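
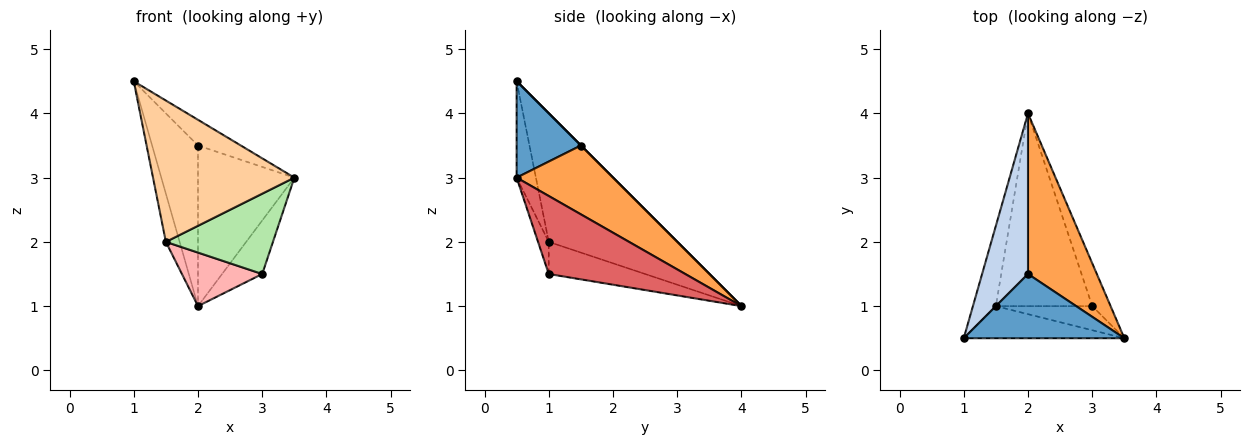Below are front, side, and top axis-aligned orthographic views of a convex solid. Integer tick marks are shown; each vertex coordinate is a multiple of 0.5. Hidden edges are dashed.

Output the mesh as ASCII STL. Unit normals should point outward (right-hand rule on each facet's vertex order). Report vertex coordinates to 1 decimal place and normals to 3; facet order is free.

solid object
 facet normal 0.487 0.324 0.811
  outer loop
   vertex 2.0 1.5 3.5
   vertex 1.0 0.5 4.5
   vertex 3.5 0.5 3.0
  endloop
 endfacet
 facet normal 0.000 0.707 0.707
  outer loop
   vertex 2.0 1.5 3.5
   vertex 2.0 4.0 1.0
   vertex 1.0 0.5 4.5
  endloop
 endfacet
 facet normal 0.577 0.577 0.577
  outer loop
   vertex 2.0 1.5 3.5
   vertex 3.5 0.5 3.0
   vertex 2.0 4.0 1.0
  endloop
 endfacet
 facet normal -0.132 -0.967 -0.220
  outer loop
   vertex 1.5 1.0 2.0
   vertex 3.5 0.5 3.0
   vertex 1.0 0.5 4.5
  endloop
 endfacet
 facet normal -0.979 0.105 -0.175
  outer loop
   vertex 1.5 1.0 2.0
   vertex 1.0 0.5 4.5
   vertex 2.0 4.0 1.0
  endloop
 endfacet
 facet normal -0.095 -0.953 -0.286
  outer loop
   vertex 3.0 1.0 1.5
   vertex 3.5 0.5 3.0
   vertex 1.5 1.0 2.0
  endloop
 endfacet
 facet normal 0.936 0.275 -0.220
  outer loop
   vertex 3.0 1.0 1.5
   vertex 2.0 4.0 1.0
   vertex 3.5 0.5 3.0
  endloop
 endfacet
 facet normal -0.306 -0.255 -0.917
  outer loop
   vertex 3.0 1.0 1.5
   vertex 1.5 1.0 2.0
   vertex 2.0 4.0 1.0
  endloop
 endfacet
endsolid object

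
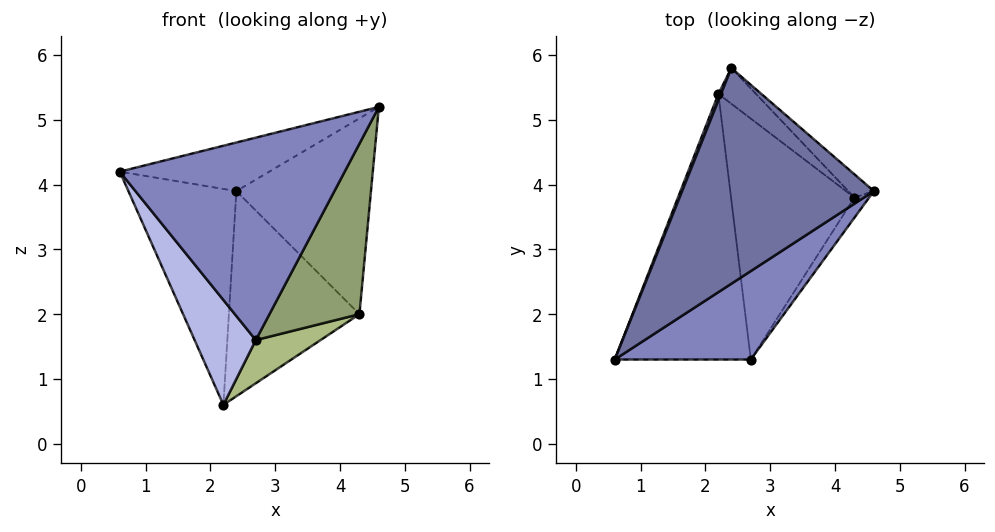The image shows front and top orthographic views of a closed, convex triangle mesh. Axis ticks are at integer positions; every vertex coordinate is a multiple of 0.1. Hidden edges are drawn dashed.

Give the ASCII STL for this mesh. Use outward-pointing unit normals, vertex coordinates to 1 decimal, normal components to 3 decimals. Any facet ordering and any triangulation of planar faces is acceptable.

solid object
 facet normal -0.361 0.205 0.910
  outer loop
   vertex 2.4 5.8 3.9
   vertex 0.6 1.3 4.2
   vertex 4.6 3.9 5.2
  endloop
 endfacet
 facet normal 0.444 -0.821 0.359
  outer loop
   vertex 2.7 1.3 1.6
   vertex 4.6 3.9 5.2
   vertex 0.6 1.3 4.2
  endloop
 endfacet
 facet normal -0.928 0.372 0.011
  outer loop
   vertex 2.2 5.4 0.6
   vertex 0.6 1.3 4.2
   vertex 2.4 5.8 3.9
  endloop
 endfacet
 facet normal -0.755 -0.241 -0.610
  outer loop
   vertex 2.2 5.4 0.6
   vertex 2.7 1.3 1.6
   vertex 0.6 1.3 4.2
  endloop
 endfacet
 facet normal 0.845 -0.531 -0.063
  outer loop
   vertex 4.3 3.8 2.0
   vertex 4.6 3.9 5.2
   vertex 2.7 1.3 1.6
  endloop
 endfacet
 facet normal 0.463 -0.156 -0.873
  outer loop
   vertex 4.3 3.8 2.0
   vertex 2.7 1.3 1.6
   vertex 2.2 5.4 0.6
  endloop
 endfacet
 facet normal 0.680 0.728 -0.087
  outer loop
   vertex 4.3 3.8 2.0
   vertex 2.4 5.8 3.9
   vertex 4.6 3.9 5.2
  endloop
 endfacet
 facet normal 0.654 0.745 -0.130
  outer loop
   vertex 4.3 3.8 2.0
   vertex 2.2 5.4 0.6
   vertex 2.4 5.8 3.9
  endloop
 endfacet
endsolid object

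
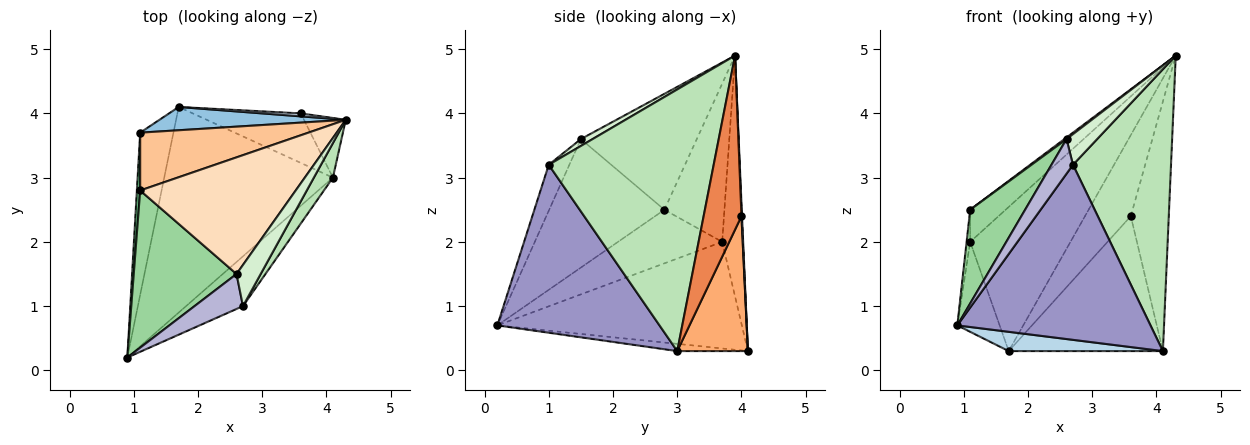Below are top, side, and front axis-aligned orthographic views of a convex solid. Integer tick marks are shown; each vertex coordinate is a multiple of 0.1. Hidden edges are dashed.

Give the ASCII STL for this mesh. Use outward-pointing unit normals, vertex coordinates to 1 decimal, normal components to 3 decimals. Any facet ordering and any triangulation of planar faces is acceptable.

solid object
 facet normal -0.942 0.163 -0.294
  outer loop
   vertex 1.1 3.7 2.0
   vertex 1.7 4.1 0.3
   vertex 0.9 0.2 0.7
  endloop
 endfacet
 facet normal -0.202 0.967 0.156
  outer loop
   vertex 1.1 3.7 2.0
   vertex 4.3 3.9 4.9
   vertex 1.7 4.1 0.3
  endloop
 endfacet
 facet normal -0.043 -0.093 -0.995
  outer loop
   vertex 4.1 3.0 0.3
   vertex 0.9 0.2 0.7
   vertex 1.7 4.1 0.3
  endloop
 endfacet
 facet normal 0.012 0.999 0.037
  outer loop
   vertex 3.6 4.0 2.4
   vertex 1.7 4.1 0.3
   vertex 4.3 3.9 4.9
  endloop
 endfacet
 facet normal 0.696 0.698 -0.167
  outer loop
   vertex 3.6 4.0 2.4
   vertex 4.3 3.9 4.9
   vertex 4.1 3.0 0.3
  endloop
 endfacet
 facet normal 0.395 0.862 -0.317
  outer loop
   vertex 3.6 4.0 2.4
   vertex 4.1 3.0 0.3
   vertex 1.7 4.1 0.3
  endloop
 endfacet
 facet normal -0.635 0.375 0.675
  outer loop
   vertex 1.1 2.8 2.5
   vertex 4.3 3.9 4.9
   vertex 1.1 3.7 2.0
  endloop
 endfacet
 facet normal -0.598 -0.011 0.802
  outer loop
   vertex 1.1 2.8 2.5
   vertex 2.6 1.5 3.6
   vertex 4.3 3.9 4.9
  endloop
 endfacet
 facet normal -0.998 0.034 0.061
  outer loop
   vertex 1.1 2.8 2.5
   vertex 1.1 3.7 2.0
   vertex 0.9 0.2 0.7
  endloop
 endfacet
 facet normal -0.732 -0.349 0.585
  outer loop
   vertex 1.1 2.8 2.5
   vertex 0.9 0.2 0.7
   vertex 2.6 1.5 3.6
  endloop
 endfacet
 facet normal 0.858 -0.510 0.062
  outer loop
   vertex 2.7 1.0 3.2
   vertex 4.1 3.0 0.3
   vertex 4.3 3.9 4.9
  endloop
 endfacet
 facet normal 0.223 -0.582 0.783
  outer loop
   vertex 2.7 1.0 3.2
   vertex 4.3 3.9 4.9
   vertex 2.6 1.5 3.6
  endloop
 endfacet
 facet normal 0.628 -0.748 -0.213
  outer loop
   vertex 2.7 1.0 3.2
   vertex 0.9 0.2 0.7
   vertex 4.1 3.0 0.3
  endloop
 endfacet
 facet normal -0.559 -0.583 0.589
  outer loop
   vertex 2.7 1.0 3.2
   vertex 2.6 1.5 3.6
   vertex 0.9 0.2 0.7
  endloop
 endfacet
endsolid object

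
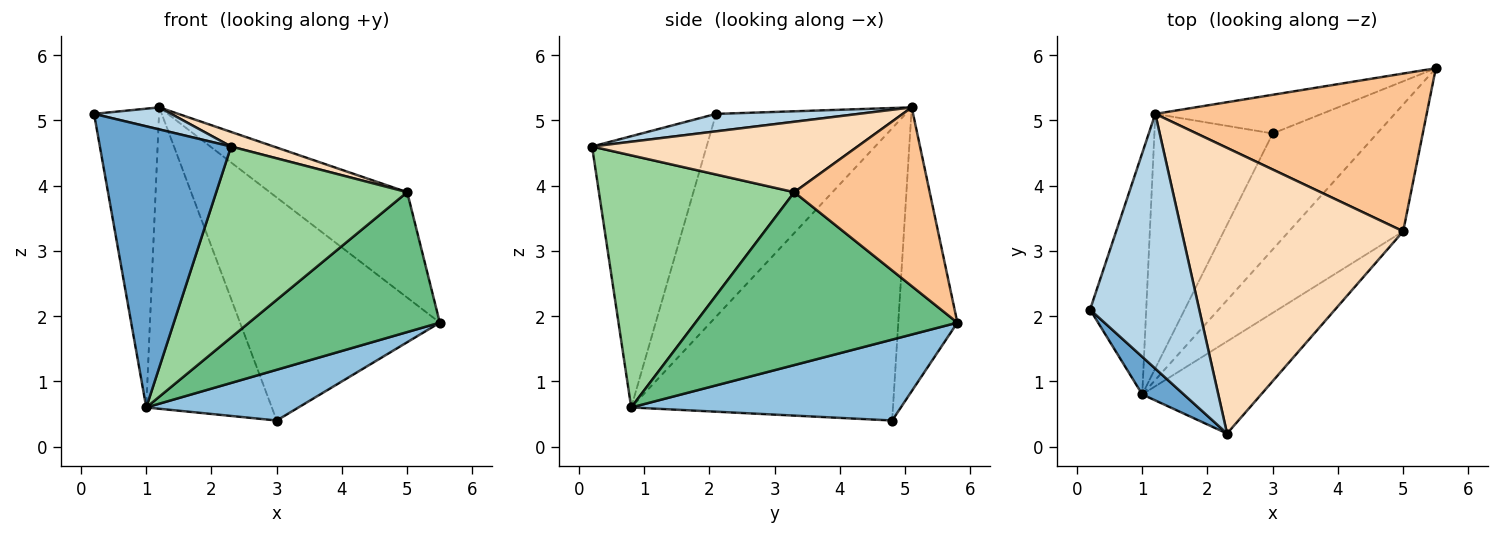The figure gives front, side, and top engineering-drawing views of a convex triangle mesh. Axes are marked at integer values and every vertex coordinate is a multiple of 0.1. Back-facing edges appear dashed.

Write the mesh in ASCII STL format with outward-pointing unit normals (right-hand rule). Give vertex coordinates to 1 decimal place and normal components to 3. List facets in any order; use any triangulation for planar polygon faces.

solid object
 facet normal -0.654 -0.750 0.100
  outer loop
   vertex 1.0 0.8 0.6
   vertex 2.3 0.2 4.6
   vertex 0.2 2.1 5.1
  endloop
 endfacet
 facet normal 0.579 -0.327 -0.747
  outer loop
   vertex 1.0 0.8 0.6
   vertex 3.0 4.8 0.4
   vertex 5.5 5.8 1.9
  endloop
 endfacet
 facet normal 0.157 -0.085 0.984
  outer loop
   vertex 1.2 5.1 5.2
   vertex 0.2 2.1 5.1
   vertex 2.3 0.2 4.6
  endloop
 endfacet
 facet normal -0.280 0.946 -0.164
  outer loop
   vertex 1.2 5.1 5.2
   vertex 5.5 5.8 1.9
   vertex 3.0 4.8 0.4
  endloop
 endfacet
 facet normal -0.915 0.314 -0.253
  outer loop
   vertex 1.2 5.1 5.2
   vertex 1.0 0.8 0.6
   vertex 0.2 2.1 5.1
  endloop
 endfacet
 facet normal -0.847 0.406 -0.343
  outer loop
   vertex 1.2 5.1 5.2
   vertex 3.0 4.8 0.4
   vertex 1.0 0.8 0.6
  endloop
 endfacet
 facet normal 0.480 0.487 0.729
  outer loop
   vertex 5.0 3.3 3.9
   vertex 5.5 5.8 1.9
   vertex 1.2 5.1 5.2
  endloop
 endfacet
 facet normal 0.303 -0.049 0.952
  outer loop
   vertex 5.0 3.3 3.9
   vertex 1.2 5.1 5.2
   vertex 2.3 0.2 4.6
  endloop
 endfacet
 facet normal 0.713 -0.519 -0.471
  outer loop
   vertex 5.0 3.3 3.9
   vertex 1.0 0.8 0.6
   vertex 5.5 5.8 1.9
  endloop
 endfacet
 facet normal 0.678 -0.662 -0.320
  outer loop
   vertex 5.0 3.3 3.9
   vertex 2.3 0.2 4.6
   vertex 1.0 0.8 0.6
  endloop
 endfacet
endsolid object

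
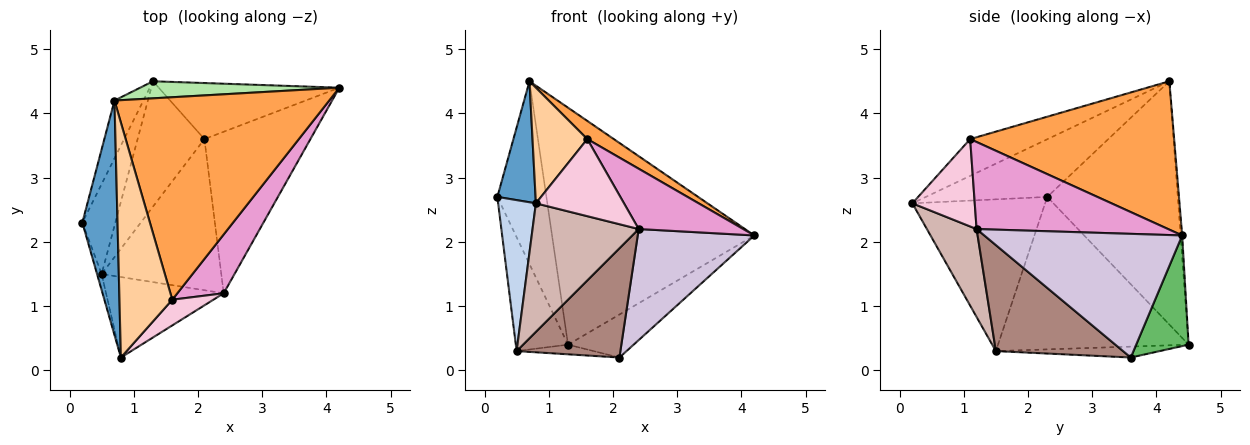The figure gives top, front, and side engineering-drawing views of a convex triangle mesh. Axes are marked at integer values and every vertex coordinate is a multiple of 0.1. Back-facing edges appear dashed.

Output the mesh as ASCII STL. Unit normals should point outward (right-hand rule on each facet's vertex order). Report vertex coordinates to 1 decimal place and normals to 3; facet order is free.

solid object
 facet normal -0.824 -0.260 0.503
  outer loop
   vertex 0.7 4.2 4.5
   vertex 0.2 2.3 2.7
   vertex 0.8 0.2 2.6
  endloop
 endfacet
 facet normal -0.961 -0.273 -0.029
  outer loop
   vertex 0.5 1.5 0.3
   vertex 0.8 0.2 2.6
   vertex 0.2 2.3 2.7
  endloop
 endfacet
 facet normal 0.567 -0.074 0.821
  outer loop
   vertex 1.6 1.1 3.6
   vertex 4.2 4.4 2.1
   vertex 0.7 4.2 4.5
  endloop
 endfacet
 facet normal -0.530 -0.375 0.761
  outer loop
   vertex 1.6 1.1 3.6
   vertex 0.7 4.2 4.5
   vertex 0.8 0.2 2.6
  endloop
 endfacet
 facet normal 0.437 0.547 -0.714
  outer loop
   vertex 1.3 4.5 0.4
   vertex 4.2 4.4 2.1
   vertex 2.1 3.6 0.2
  endloop
 endfacet
 facet normal -0.008 0.997 0.072
  outer loop
   vertex 1.3 4.5 0.4
   vertex 0.7 4.2 4.5
   vertex 4.2 4.4 2.1
  endloop
 endfacet
 facet normal -0.161 0.076 -0.984
  outer loop
   vertex 1.3 4.5 0.4
   vertex 2.1 3.6 0.2
   vertex 0.5 1.5 0.3
  endloop
 endfacet
 facet normal -0.930 0.350 -0.111
  outer loop
   vertex 1.3 4.5 0.4
   vertex 0.2 2.3 2.7
   vertex 0.7 4.2 4.5
  endloop
 endfacet
 facet normal -0.944 0.259 -0.204
  outer loop
   vertex 1.3 4.5 0.4
   vertex 0.5 1.5 0.3
   vertex 0.2 2.3 2.7
  endloop
 endfacet
 facet normal 0.693 -0.408 -0.594
  outer loop
   vertex 2.4 1.2 2.2
   vertex 2.1 3.6 0.2
   vertex 4.2 4.4 2.1
  endloop
 endfacet
 facet normal 0.583 -0.476 -0.658
  outer loop
   vertex 2.4 1.2 2.2
   vertex 0.5 1.5 0.3
   vertex 2.1 3.6 0.2
  endloop
 endfacet
 facet normal 0.369 -0.788 -0.493
  outer loop
   vertex 2.4 1.2 2.2
   vertex 0.8 0.2 2.6
   vertex 0.5 1.5 0.3
  endloop
 endfacet
 facet normal 0.795 -0.434 0.423
  outer loop
   vertex 2.4 1.2 2.2
   vertex 4.2 4.4 2.1
   vertex 1.6 1.1 3.6
  endloop
 endfacet
 facet normal 0.558 -0.787 0.262
  outer loop
   vertex 2.4 1.2 2.2
   vertex 1.6 1.1 3.6
   vertex 0.8 0.2 2.6
  endloop
 endfacet
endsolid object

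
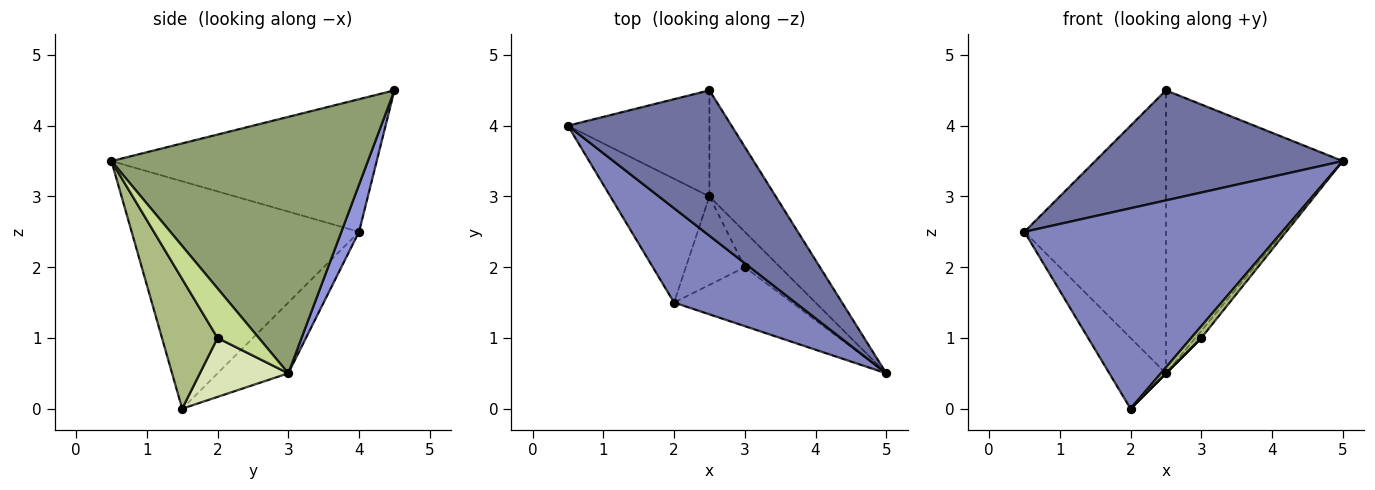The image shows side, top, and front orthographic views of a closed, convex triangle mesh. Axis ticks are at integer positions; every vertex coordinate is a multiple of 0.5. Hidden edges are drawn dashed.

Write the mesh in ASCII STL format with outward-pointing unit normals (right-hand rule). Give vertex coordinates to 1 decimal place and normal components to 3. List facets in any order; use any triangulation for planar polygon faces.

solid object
 facet normal -0.543 -0.507 0.670
  outer loop
   vertex 2.5 4.5 4.5
   vertex 0.5 4.0 2.5
   vertex 5.0 0.5 3.5
  endloop
 endfacet
 facet normal -0.624 -0.707 0.333
  outer loop
   vertex 2.0 1.5 0.0
   vertex 5.0 0.5 3.5
   vertex 0.5 4.0 2.5
  endloop
 endfacet
 facet normal 0.116 0.930 -0.349
  outer loop
   vertex 2.5 3.0 0.5
   vertex 0.5 4.0 2.5
   vertex 2.5 4.5 4.5
  endloop
 endfacet
 facet normal -0.527 0.422 -0.738
  outer loop
   vertex 2.5 3.0 0.5
   vertex 2.0 1.5 0.0
   vertex 0.5 4.0 2.5
  endloop
 endfacet
 facet normal 0.805 0.555 -0.208
  outer loop
   vertex 2.5 3.0 0.5
   vertex 2.5 4.5 4.5
   vertex 5.0 0.5 3.5
  endloop
 endfacet
 facet normal 0.733 -0.133 -0.667
  outer loop
   vertex 3.0 2.0 1.0
   vertex 5.0 0.5 3.5
   vertex 2.0 1.5 0.0
  endloop
 endfacet
 facet normal 0.808 0.115 -0.577
  outer loop
   vertex 3.0 2.0 1.0
   vertex 2.5 3.0 0.5
   vertex 5.0 0.5 3.5
  endloop
 endfacet
 facet normal 0.707 0.000 -0.707
  outer loop
   vertex 3.0 2.0 1.0
   vertex 2.0 1.5 0.0
   vertex 2.5 3.0 0.5
  endloop
 endfacet
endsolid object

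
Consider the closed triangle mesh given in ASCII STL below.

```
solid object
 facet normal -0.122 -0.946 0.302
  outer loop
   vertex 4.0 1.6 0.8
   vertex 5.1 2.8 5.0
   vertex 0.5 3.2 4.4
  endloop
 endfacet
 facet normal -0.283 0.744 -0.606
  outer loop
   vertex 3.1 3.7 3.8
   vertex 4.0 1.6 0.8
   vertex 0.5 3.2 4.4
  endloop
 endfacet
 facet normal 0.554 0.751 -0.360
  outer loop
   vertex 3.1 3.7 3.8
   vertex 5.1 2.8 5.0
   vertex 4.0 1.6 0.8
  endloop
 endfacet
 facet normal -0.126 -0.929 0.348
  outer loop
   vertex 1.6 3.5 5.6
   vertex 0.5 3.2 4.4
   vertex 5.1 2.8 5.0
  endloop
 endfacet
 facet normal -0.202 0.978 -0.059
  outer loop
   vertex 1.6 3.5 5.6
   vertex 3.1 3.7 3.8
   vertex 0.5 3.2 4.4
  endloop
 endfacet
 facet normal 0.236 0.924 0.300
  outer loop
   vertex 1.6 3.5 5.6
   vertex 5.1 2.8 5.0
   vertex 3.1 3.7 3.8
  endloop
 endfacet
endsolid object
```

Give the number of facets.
6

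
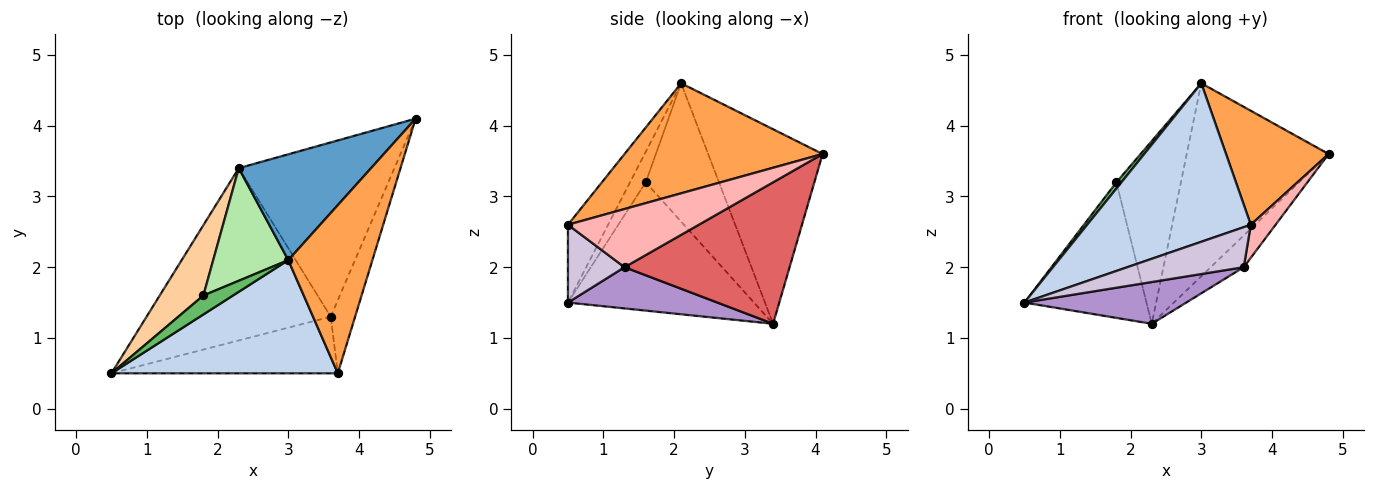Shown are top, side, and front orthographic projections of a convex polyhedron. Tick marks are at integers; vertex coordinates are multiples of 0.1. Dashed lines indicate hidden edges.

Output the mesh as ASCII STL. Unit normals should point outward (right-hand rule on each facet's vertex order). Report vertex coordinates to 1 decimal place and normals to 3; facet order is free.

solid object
 facet normal -0.577 0.716 0.393
  outer loop
   vertex 3.0 2.1 4.6
   vertex 4.8 4.1 3.6
   vertex 2.3 3.4 1.2
  endloop
 endfacet
 facet normal -0.196 -0.798 0.570
  outer loop
   vertex 3.7 0.5 2.6
   vertex 3.0 2.1 4.6
   vertex 0.5 0.5 1.5
  endloop
 endfacet
 facet normal 0.735 -0.380 0.562
  outer loop
   vertex 3.7 0.5 2.6
   vertex 4.8 4.1 3.6
   vertex 3.0 2.1 4.6
  endloop
 endfacet
 facet normal -0.804 0.528 0.274
  outer loop
   vertex 1.8 1.6 3.2
   vertex 2.3 3.4 1.2
   vertex 0.5 0.5 1.5
  endloop
 endfacet
 facet normal -0.699 -0.223 0.679
  outer loop
   vertex 1.8 1.6 3.2
   vertex 0.5 0.5 1.5
   vertex 3.0 2.1 4.6
  endloop
 endfacet
 facet normal -0.695 0.612 0.377
  outer loop
   vertex 1.8 1.6 3.2
   vertex 3.0 2.1 4.6
   vertex 2.3 3.4 1.2
  endloop
 endfacet
 facet normal 0.667 0.133 -0.733
  outer loop
   vertex 3.6 1.3 2.0
   vertex 2.3 3.4 1.2
   vertex 4.8 4.1 3.6
  endloop
 endfacet
 facet normal 0.909 -0.172 -0.381
  outer loop
   vertex 3.6 1.3 2.0
   vertex 4.8 4.1 3.6
   vertex 3.7 0.5 2.6
  endloop
 endfacet
 facet normal 0.213 -0.230 -0.950
  outer loop
   vertex 3.6 1.3 2.0
   vertex 0.5 0.5 1.5
   vertex 2.3 3.4 1.2
  endloop
 endfacet
 facet normal 0.270 -0.556 -0.786
  outer loop
   vertex 3.6 1.3 2.0
   vertex 3.7 0.5 2.6
   vertex 0.5 0.5 1.5
  endloop
 endfacet
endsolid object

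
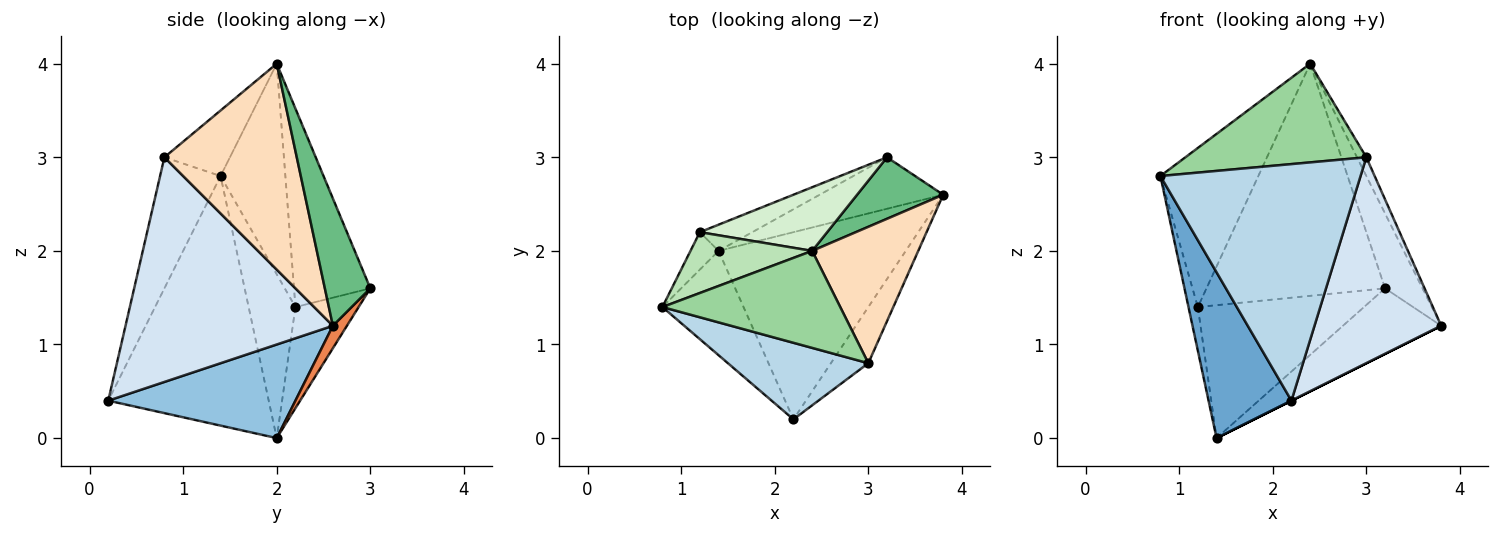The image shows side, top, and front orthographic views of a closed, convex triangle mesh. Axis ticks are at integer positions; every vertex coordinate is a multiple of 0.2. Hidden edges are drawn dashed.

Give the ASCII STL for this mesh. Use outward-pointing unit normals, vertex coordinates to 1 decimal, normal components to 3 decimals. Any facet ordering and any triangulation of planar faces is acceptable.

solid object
 facet normal -0.854 -0.441 -0.277
  outer loop
   vertex 1.4 2.0 0.0
   vertex 2.2 0.2 0.4
   vertex 0.8 1.4 2.8
  endloop
 endfacet
 facet normal 0.447 0.000 -0.894
  outer loop
   vertex 1.4 2.0 0.0
   vertex 3.8 2.6 1.2
   vertex 2.2 0.2 0.4
  endloop
 endfacet
 facet normal -0.276 -0.914 0.296
  outer loop
   vertex 3.0 0.8 3.0
   vertex 0.8 1.4 2.8
   vertex 2.2 0.2 0.4
  endloop
 endfacet
 facet normal 0.845 -0.516 -0.141
  outer loop
   vertex 3.0 0.8 3.0
   vertex 2.2 0.2 0.4
   vertex 3.8 2.6 1.2
  endloop
 endfacet
 facet normal 0.112 0.781 -0.614
  outer loop
   vertex 3.2 3.0 1.6
   vertex 3.8 2.6 1.2
   vertex 1.4 2.0 0.0
  endloop
 endfacet
 facet normal -0.967 0.193 -0.166
  outer loop
   vertex 1.2 2.2 1.4
   vertex 1.4 2.0 0.0
   vertex 0.8 1.4 2.8
  endloop
 endfacet
 facet normal -0.350 0.919 -0.181
  outer loop
   vertex 1.2 2.2 1.4
   vertex 3.2 3.0 1.6
   vertex 1.4 2.0 0.0
  endloop
 endfacet
 facet normal 0.887 0.063 0.457
  outer loop
   vertex 2.4 2.0 4.0
   vertex 3.0 0.8 3.0
   vertex 3.8 2.6 1.2
  endloop
 endfacet
 facet normal 0.684 0.564 0.463
  outer loop
   vertex 2.4 2.0 4.0
   vertex 3.8 2.6 1.2
   vertex 3.2 3.0 1.6
  endloop
 endfacet
 facet normal -0.250 -0.691 0.679
  outer loop
   vertex 2.4 2.0 4.0
   vertex 0.8 1.4 2.8
   vertex 3.0 0.8 3.0
  endloop
 endfacet
 facet normal -0.526 0.795 0.304
  outer loop
   vertex 2.4 2.0 4.0
   vertex 1.2 2.2 1.4
   vertex 0.8 1.4 2.8
  endloop
 endfacet
 facet normal -0.381 0.892 0.244
  outer loop
   vertex 2.4 2.0 4.0
   vertex 3.2 3.0 1.6
   vertex 1.2 2.2 1.4
  endloop
 endfacet
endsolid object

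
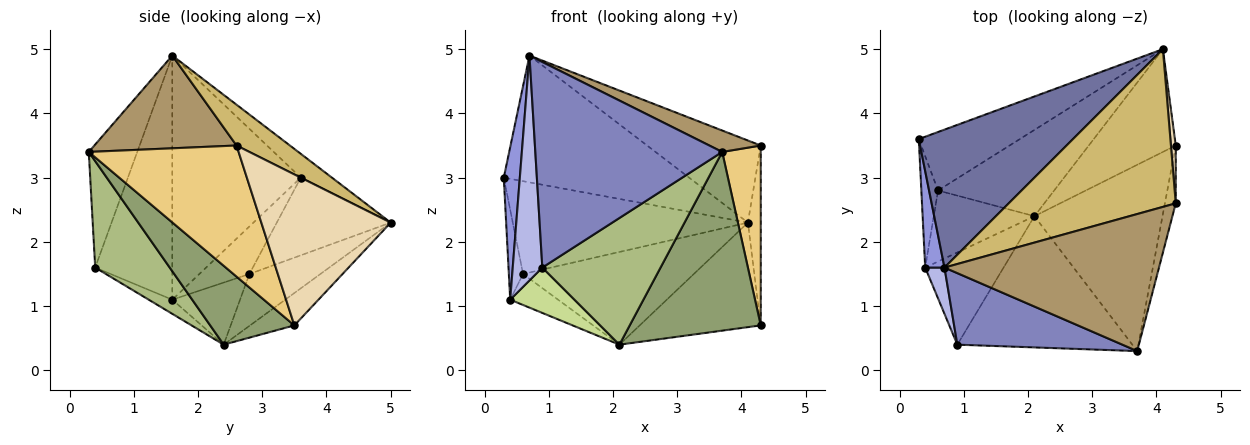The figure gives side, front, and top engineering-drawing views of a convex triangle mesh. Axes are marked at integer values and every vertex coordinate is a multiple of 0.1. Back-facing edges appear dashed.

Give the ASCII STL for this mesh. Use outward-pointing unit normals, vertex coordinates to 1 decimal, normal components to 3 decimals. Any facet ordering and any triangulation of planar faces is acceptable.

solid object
 facet normal -0.113 0.672 0.732
  outer loop
   vertex 0.7 1.6 4.9
   vertex 4.1 5.0 2.3
   vertex 0.3 3.6 3.0
  endloop
 endfacet
 facet normal -0.238 -0.917 0.319
  outer loop
   vertex 0.7 1.6 4.9
   vertex 0.9 0.4 1.6
   vertex 3.7 0.3 3.4
  endloop
 endfacet
 facet normal -0.989 -0.124 0.078
  outer loop
   vertex 0.4 1.6 1.1
   vertex 0.7 1.6 4.9
   vertex 0.3 3.6 3.0
  endloop
 endfacet
 facet normal -0.931 -0.357 0.074
  outer loop
   vertex 0.4 1.6 1.1
   vertex 0.9 0.4 1.6
   vertex 0.7 1.6 4.9
  endloop
 endfacet
 facet normal 0.406 -0.633 -0.659
  outer loop
   vertex 2.1 2.4 0.4
   vertex 4.3 3.5 0.7
   vertex 3.7 0.3 3.4
  endloop
 endfacet
 facet normal 0.401 -0.636 -0.659
  outer loop
   vertex 2.1 2.4 0.4
   vertex 3.7 0.3 3.4
   vertex 0.9 0.4 1.6
  endloop
 endfacet
 facet normal -0.160 -0.436 -0.886
  outer loop
   vertex 2.1 2.4 0.4
   vertex 0.9 0.4 1.6
   vertex 0.4 1.6 1.1
  endloop
 endfacet
 facet normal -0.252 0.690 -0.678
  outer loop
   vertex 2.1 2.4 0.4
   vertex 4.1 5.0 2.3
   vertex 4.3 3.5 0.7
  endloop
 endfacet
 facet normal 0.393 -0.142 0.909
  outer loop
   vertex 4.3 2.6 3.5
   vertex 0.7 1.6 4.9
   vertex 3.7 0.3 3.4
  endloop
 endfacet
 facet normal 0.212 0.451 0.867
  outer loop
   vertex 4.3 2.6 3.5
   vertex 4.1 5.0 2.3
   vertex 0.7 1.6 4.9
  endloop
 endfacet
 facet normal 0.965 -0.248 -0.080
  outer loop
   vertex 4.3 2.6 3.5
   vertex 3.7 0.3 3.4
   vertex 4.3 3.5 0.7
  endloop
 endfacet
 facet normal 0.995 0.099 0.032
  outer loop
   vertex 4.3 2.6 3.5
   vertex 4.3 3.5 0.7
   vertex 4.1 5.0 2.3
  endloop
 endfacet
 facet normal -0.911 0.259 -0.320
  outer loop
   vertex 0.6 2.8 1.5
   vertex 0.4 1.6 1.1
   vertex 0.3 3.6 3.0
  endloop
 endfacet
 facet normal -0.492 0.348 -0.798
  outer loop
   vertex 0.6 2.8 1.5
   vertex 2.1 2.4 0.4
   vertex 0.4 1.6 1.1
  endloop
 endfacet
 facet normal -0.379 0.783 -0.493
  outer loop
   vertex 0.6 2.8 1.5
   vertex 0.3 3.6 3.0
   vertex 4.1 5.0 2.3
  endloop
 endfacet
 facet normal -0.291 0.700 -0.652
  outer loop
   vertex 0.6 2.8 1.5
   vertex 4.1 5.0 2.3
   vertex 2.1 2.4 0.4
  endloop
 endfacet
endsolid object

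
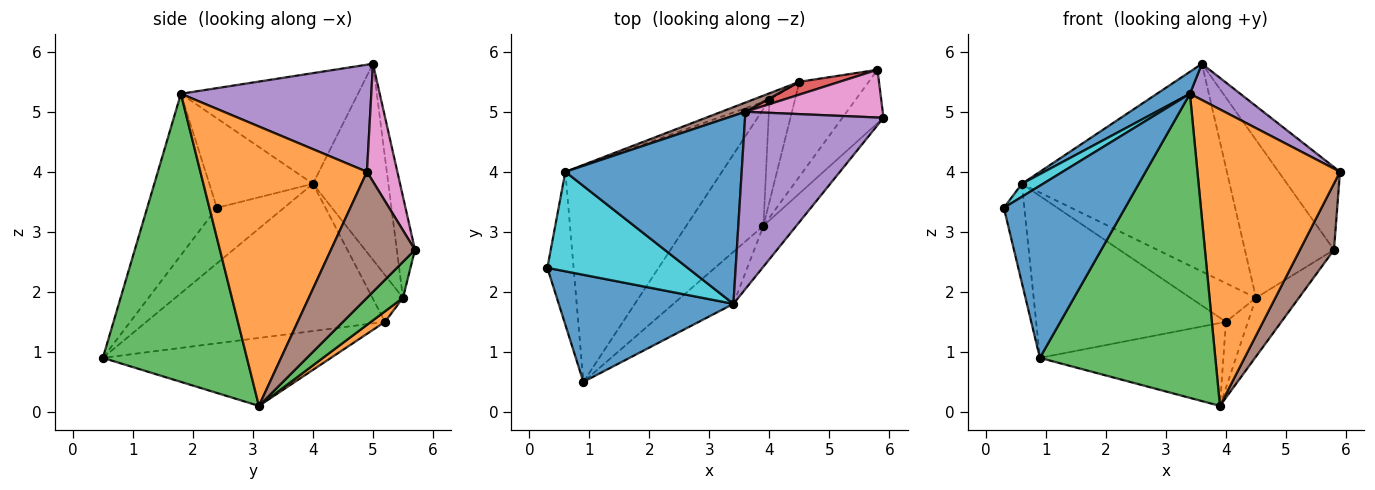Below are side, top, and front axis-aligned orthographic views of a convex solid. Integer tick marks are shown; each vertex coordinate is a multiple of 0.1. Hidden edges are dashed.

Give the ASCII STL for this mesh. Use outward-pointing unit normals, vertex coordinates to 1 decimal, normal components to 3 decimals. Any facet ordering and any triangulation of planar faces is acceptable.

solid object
 facet normal -0.439 -0.763 0.475
  outer loop
   vertex 3.4 1.8 5.3
   vertex 0.3 2.4 3.4
   vertex 0.9 0.5 0.9
  endloop
 endfacet
 facet normal 0.757 -0.648 -0.089
  outer loop
   vertex 3.4 1.8 5.3
   vertex 3.9 3.1 0.1
   vertex 5.9 4.9 4.0
  endloop
 endfacet
 facet normal 0.629 -0.766 -0.131
  outer loop
   vertex 3.4 1.8 5.3
   vertex 0.9 0.5 0.9
   vertex 3.9 3.1 0.1
  endloop
 endfacet
 facet normal -0.584 0.470 -0.663
  outer loop
   vertex 4.0 5.2 1.5
   vertex 3.9 3.1 0.1
   vertex 0.9 0.5 0.9
  endloop
 endfacet
 facet normal 0.604 -0.160 0.781
  outer loop
   vertex 3.6 5.0 5.8
   vertex 3.4 1.8 5.3
   vertex 5.9 4.9 4.0
  endloop
 endfacet
 facet normal 0.887 -0.359 -0.289
  outer loop
   vertex 5.8 5.7 2.7
   vertex 5.9 4.9 4.0
   vertex 3.9 3.1 0.1
  endloop
 endfacet
 facet normal 0.394 0.796 0.459
  outer loop
   vertex 5.8 5.7 2.7
   vertex 3.6 5.0 5.8
   vertex 5.9 4.9 4.0
  endloop
 endfacet
 facet normal -0.872 0.266 -0.412
  outer loop
   vertex 0.6 4.0 3.8
   vertex 0.9 0.5 0.9
   vertex 0.3 2.4 3.4
  endloop
 endfacet
 facet normal -0.602 0.478 -0.640
  outer loop
   vertex 0.6 4.0 3.8
   vertex 4.0 5.2 1.5
   vertex 0.9 0.5 0.9
  endloop
 endfacet
 facet normal -0.535 -0.109 0.838
  outer loop
   vertex 0.6 4.0 3.8
   vertex 0.3 2.4 3.4
   vertex 3.4 1.8 5.3
  endloop
 endfacet
 facet normal -0.529 -0.099 0.843
  outer loop
   vertex 0.6 4.0 3.8
   vertex 3.4 1.8 5.3
   vertex 3.6 5.0 5.8
  endloop
 endfacet
 facet normal 0.327 0.513 -0.793
  outer loop
   vertex 4.5 5.5 1.9
   vertex 3.9 3.1 0.1
   vertex 4.0 5.2 1.5
  endloop
 endfacet
 facet normal 0.404 0.482 -0.777
  outer loop
   vertex 4.5 5.5 1.9
   vertex 5.8 5.7 2.7
   vertex 3.9 3.1 0.1
  endloop
 endfacet
 facet normal -0.199 0.977 0.079
  outer loop
   vertex 4.5 5.5 1.9
   vertex 3.6 5.0 5.8
   vertex 5.8 5.7 2.7
  endloop
 endfacet
 facet normal -0.418 0.896 -0.150
  outer loop
   vertex 4.5 5.5 1.9
   vertex 4.0 5.2 1.5
   vertex 0.6 4.0 3.8
  endloop
 endfacet
 facet normal -0.341 0.939 0.042
  outer loop
   vertex 4.5 5.5 1.9
   vertex 0.6 4.0 3.8
   vertex 3.6 5.0 5.8
  endloop
 endfacet
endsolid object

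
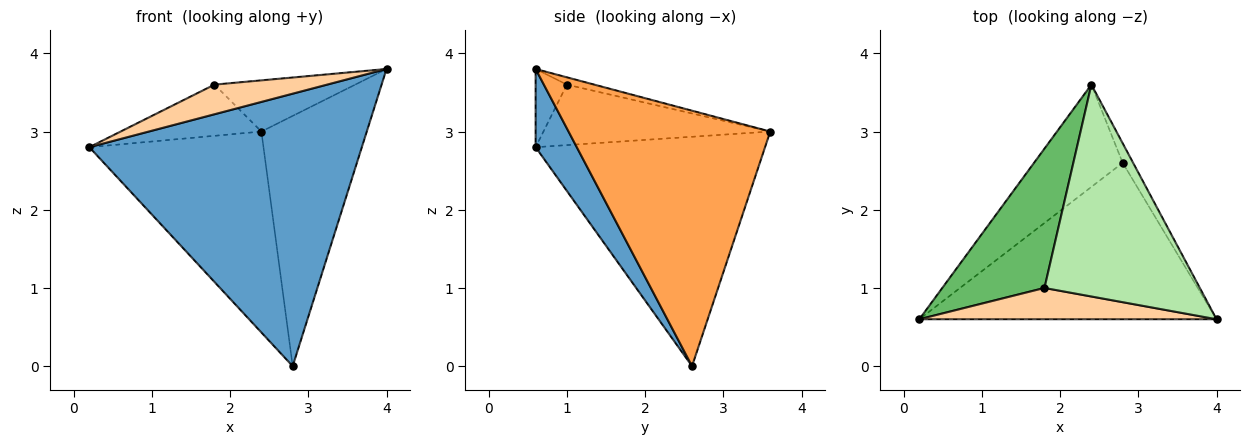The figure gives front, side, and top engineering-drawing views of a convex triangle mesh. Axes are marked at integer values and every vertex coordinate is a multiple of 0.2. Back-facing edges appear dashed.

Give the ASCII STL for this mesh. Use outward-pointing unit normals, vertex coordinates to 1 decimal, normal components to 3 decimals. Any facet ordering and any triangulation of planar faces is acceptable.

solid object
 facet normal 0.130 -0.860 -0.494
  outer loop
   vertex 2.8 2.6 0.0
   vertex 4.0 0.6 3.8
   vertex 0.2 0.6 2.8
  endloop
 endfacet
 facet normal -0.761 0.578 -0.294
  outer loop
   vertex 2.8 2.6 0.0
   vertex 0.2 0.6 2.8
   vertex 2.4 3.6 3.0
  endloop
 endfacet
 facet normal 0.886 0.463 -0.036
  outer loop
   vertex 2.8 2.6 0.0
   vertex 2.4 3.6 3.0
   vertex 4.0 0.6 3.8
  endloop
 endfacet
 facet normal -0.188 -0.676 0.713
  outer loop
   vertex 1.8 1.0 3.6
   vertex 0.2 0.6 2.8
   vertex 4.0 0.6 3.8
  endloop
 endfacet
 facet normal -0.486 0.301 0.821
  outer loop
   vertex 1.8 1.0 3.6
   vertex 2.4 3.6 3.0
   vertex 0.2 0.6 2.8
  endloop
 endfacet
 facet normal -0.046 0.235 0.971
  outer loop
   vertex 1.8 1.0 3.6
   vertex 4.0 0.6 3.8
   vertex 2.4 3.6 3.0
  endloop
 endfacet
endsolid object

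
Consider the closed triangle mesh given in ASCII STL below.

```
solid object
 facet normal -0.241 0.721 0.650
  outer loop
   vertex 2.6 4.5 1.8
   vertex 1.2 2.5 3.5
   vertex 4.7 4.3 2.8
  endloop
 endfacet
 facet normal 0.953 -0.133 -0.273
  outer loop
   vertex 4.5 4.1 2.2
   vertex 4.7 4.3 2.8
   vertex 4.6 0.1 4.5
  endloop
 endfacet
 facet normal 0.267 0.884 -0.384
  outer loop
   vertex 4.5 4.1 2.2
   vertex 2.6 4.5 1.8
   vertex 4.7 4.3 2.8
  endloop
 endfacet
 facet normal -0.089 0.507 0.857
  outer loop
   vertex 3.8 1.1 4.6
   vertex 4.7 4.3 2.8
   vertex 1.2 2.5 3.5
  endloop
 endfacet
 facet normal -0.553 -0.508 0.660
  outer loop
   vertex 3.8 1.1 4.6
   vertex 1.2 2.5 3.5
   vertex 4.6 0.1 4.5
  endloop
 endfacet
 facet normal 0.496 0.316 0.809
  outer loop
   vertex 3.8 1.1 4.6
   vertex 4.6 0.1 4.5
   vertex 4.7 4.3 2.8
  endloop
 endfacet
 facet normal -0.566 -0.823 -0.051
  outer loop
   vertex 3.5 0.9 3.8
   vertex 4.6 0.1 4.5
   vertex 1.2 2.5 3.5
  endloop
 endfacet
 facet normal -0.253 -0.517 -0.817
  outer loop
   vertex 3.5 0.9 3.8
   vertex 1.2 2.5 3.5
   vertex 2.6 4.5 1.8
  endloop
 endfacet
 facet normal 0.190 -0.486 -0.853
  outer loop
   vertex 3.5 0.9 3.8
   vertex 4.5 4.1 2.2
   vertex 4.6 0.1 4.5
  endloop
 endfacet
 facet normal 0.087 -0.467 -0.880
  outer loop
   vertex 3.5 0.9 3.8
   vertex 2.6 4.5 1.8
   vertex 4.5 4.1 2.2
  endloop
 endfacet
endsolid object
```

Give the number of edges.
15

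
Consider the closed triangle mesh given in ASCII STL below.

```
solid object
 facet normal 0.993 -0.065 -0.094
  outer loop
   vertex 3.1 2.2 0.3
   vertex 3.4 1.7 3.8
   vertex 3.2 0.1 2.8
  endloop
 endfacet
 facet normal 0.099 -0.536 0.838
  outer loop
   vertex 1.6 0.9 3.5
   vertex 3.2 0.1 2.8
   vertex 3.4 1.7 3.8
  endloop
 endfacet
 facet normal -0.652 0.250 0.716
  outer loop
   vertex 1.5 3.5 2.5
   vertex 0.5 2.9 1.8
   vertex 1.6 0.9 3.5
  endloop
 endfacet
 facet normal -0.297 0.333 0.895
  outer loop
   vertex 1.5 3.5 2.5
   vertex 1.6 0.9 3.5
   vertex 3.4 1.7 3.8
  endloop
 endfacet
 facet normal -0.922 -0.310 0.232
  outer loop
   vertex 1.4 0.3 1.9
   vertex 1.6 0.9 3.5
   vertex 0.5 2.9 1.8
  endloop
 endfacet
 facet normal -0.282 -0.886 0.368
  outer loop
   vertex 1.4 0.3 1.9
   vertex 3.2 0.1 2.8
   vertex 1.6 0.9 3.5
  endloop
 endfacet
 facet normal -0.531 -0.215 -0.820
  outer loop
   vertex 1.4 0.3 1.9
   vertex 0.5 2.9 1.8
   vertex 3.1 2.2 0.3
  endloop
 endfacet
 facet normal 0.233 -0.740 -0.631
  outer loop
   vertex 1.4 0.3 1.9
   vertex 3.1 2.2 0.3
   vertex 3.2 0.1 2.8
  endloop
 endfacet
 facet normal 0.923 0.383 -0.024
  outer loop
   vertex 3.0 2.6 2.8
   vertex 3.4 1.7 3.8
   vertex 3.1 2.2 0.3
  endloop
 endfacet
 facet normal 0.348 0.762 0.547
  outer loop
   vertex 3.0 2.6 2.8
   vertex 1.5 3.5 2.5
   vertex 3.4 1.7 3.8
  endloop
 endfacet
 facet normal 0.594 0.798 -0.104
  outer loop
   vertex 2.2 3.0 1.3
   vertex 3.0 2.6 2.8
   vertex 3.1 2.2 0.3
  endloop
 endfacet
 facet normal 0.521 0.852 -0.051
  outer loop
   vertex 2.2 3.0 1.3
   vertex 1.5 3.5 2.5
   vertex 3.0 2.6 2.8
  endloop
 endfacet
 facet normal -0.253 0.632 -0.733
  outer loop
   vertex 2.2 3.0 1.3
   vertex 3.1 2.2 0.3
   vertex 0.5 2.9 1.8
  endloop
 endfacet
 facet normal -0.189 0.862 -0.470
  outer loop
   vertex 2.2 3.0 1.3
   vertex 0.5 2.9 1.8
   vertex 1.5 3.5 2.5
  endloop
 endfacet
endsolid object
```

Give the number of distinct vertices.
9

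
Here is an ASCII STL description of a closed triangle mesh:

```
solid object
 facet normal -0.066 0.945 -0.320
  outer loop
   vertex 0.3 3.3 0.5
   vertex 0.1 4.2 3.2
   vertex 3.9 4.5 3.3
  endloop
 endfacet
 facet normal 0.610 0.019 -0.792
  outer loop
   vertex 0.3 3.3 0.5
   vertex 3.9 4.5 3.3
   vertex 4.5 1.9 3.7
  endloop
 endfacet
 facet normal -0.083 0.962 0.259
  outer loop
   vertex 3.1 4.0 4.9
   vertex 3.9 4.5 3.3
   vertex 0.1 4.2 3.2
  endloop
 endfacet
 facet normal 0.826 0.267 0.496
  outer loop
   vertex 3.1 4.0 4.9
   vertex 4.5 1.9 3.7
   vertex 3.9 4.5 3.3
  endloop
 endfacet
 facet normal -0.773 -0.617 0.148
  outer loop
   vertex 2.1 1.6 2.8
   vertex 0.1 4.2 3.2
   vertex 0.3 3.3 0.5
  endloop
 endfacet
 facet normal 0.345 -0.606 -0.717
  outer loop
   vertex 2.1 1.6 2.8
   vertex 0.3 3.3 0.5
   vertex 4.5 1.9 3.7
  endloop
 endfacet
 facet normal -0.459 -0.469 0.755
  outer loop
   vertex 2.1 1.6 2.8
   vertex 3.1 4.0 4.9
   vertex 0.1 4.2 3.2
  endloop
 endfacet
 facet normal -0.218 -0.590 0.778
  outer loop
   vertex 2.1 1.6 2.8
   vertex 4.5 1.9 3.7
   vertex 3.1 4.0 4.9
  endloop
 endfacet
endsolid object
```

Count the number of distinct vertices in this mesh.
6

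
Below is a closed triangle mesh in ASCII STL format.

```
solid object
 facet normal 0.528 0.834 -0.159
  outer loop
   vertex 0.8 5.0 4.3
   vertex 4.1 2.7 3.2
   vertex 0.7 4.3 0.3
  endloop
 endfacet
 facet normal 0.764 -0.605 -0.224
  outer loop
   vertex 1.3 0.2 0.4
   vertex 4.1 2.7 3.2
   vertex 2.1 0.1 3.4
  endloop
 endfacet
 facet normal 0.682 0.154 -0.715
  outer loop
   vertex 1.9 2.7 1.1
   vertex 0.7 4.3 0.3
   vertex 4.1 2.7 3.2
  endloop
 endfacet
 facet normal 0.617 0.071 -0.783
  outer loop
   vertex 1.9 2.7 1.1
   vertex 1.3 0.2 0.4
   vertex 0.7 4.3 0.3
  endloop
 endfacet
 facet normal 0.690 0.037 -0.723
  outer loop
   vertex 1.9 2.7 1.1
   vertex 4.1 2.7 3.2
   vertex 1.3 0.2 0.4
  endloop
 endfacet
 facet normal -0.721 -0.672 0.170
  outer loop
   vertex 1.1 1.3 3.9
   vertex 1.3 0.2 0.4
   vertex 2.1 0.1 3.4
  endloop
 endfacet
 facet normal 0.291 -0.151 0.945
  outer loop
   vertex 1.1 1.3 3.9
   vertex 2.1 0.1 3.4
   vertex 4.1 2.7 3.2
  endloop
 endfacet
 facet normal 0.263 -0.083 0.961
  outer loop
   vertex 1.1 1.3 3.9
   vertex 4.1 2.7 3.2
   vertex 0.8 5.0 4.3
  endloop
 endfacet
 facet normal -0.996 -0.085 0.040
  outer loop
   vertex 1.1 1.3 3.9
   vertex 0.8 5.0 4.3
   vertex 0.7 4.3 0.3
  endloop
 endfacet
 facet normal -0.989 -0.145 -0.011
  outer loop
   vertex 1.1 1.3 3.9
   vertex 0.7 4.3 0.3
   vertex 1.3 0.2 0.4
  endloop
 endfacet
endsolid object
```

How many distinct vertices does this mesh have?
7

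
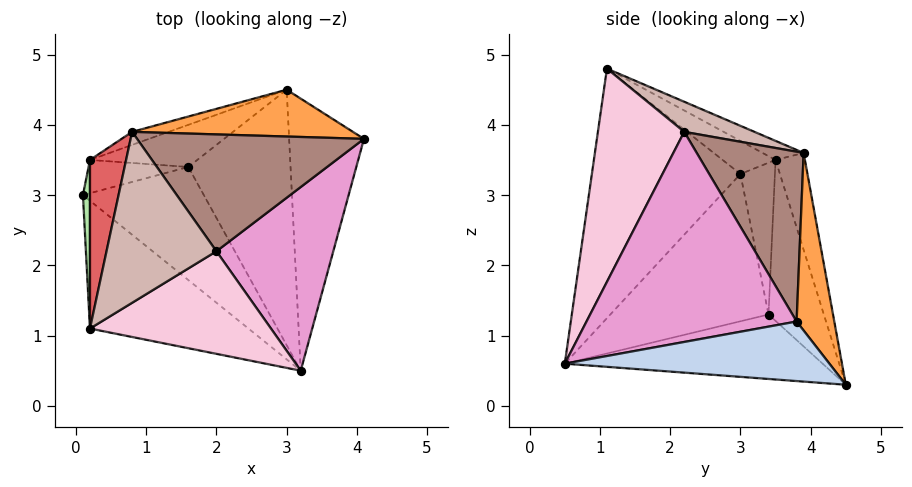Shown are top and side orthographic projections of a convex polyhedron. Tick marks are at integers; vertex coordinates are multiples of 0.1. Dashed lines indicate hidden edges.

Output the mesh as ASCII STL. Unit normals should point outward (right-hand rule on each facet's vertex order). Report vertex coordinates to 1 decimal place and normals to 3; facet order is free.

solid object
 facet normal -0.765 -0.424 -0.486
  outer loop
   vertex 0.2 1.1 4.8
   vertex 0.1 3.0 3.3
   vertex 3.2 0.5 0.6
  endloop
 endfacet
 facet normal 0.622 -0.028 -0.782
  outer loop
   vertex 3.0 4.5 0.3
   vertex 4.1 3.8 1.2
   vertex 3.2 0.5 0.6
  endloop
 endfacet
 facet normal 0.282 0.893 0.350
  outer loop
   vertex 0.8 3.9 3.6
   vertex 4.1 3.8 1.2
   vertex 3.0 4.5 0.3
  endloop
 endfacet
 facet normal -0.746 -0.264 -0.612
  outer loop
   vertex 1.6 3.4 1.3
   vertex 3.2 0.5 0.6
   vertex 0.1 3.0 3.3
  endloop
 endfacet
 facet normal -0.531 -0.090 -0.842
  outer loop
   vertex 1.6 3.4 1.3
   vertex 3.0 4.5 0.3
   vertex 3.2 0.5 0.6
  endloop
 endfacet
 facet normal -0.972 0.112 0.206
  outer loop
   vertex 0.2 3.5 3.5
   vertex 0.1 3.0 3.3
   vertex 0.2 1.1 4.8
  endloop
 endfacet
 facet normal -0.421 0.432 0.798
  outer loop
   vertex 0.2 3.5 3.5
   vertex 0.2 1.1 4.8
   vertex 0.8 3.9 3.6
  endloop
 endfacet
 facet normal -0.521 0.831 -0.196
  outer loop
   vertex 0.2 3.5 3.5
   vertex 0.8 3.9 3.6
   vertex 3.0 4.5 0.3
  endloop
 endfacet
 facet normal -0.779 0.361 -0.512
  outer loop
   vertex 0.2 3.5 3.5
   vertex 1.6 3.4 1.3
   vertex 0.1 3.0 3.3
  endloop
 endfacet
 facet normal -0.728 0.485 -0.485
  outer loop
   vertex 0.2 3.5 3.5
   vertex 3.0 4.5 0.3
   vertex 1.6 3.4 1.3
  endloop
 endfacet
 facet normal 0.522 0.491 0.697
  outer loop
   vertex 2.0 2.2 3.9
   vertex 4.1 3.8 1.2
   vertex 0.8 3.9 3.6
  endloop
 endfacet
 facet normal 0.249 0.336 0.908
  outer loop
   vertex 2.0 2.2 3.9
   vertex 0.8 3.9 3.6
   vertex 0.2 1.1 4.8
  endloop
 endfacet
 facet normal 0.831 -0.311 0.462
  outer loop
   vertex 2.0 2.2 3.9
   vertex 3.2 0.5 0.6
   vertex 4.1 3.8 1.2
  endloop
 endfacet
 facet normal 0.619 -0.583 0.526
  outer loop
   vertex 2.0 2.2 3.9
   vertex 0.2 1.1 4.8
   vertex 3.2 0.5 0.6
  endloop
 endfacet
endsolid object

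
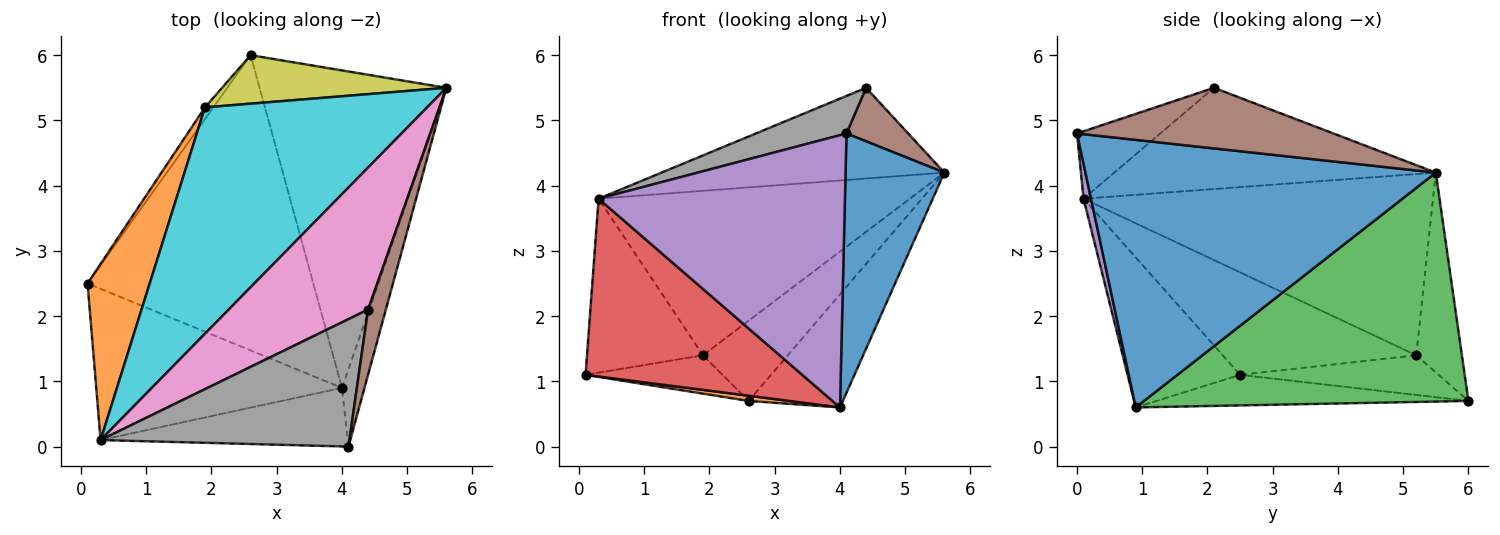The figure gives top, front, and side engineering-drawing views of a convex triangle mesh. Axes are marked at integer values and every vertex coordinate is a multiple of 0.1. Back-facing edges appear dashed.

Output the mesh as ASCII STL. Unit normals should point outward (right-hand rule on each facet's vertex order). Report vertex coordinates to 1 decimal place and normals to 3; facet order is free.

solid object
 facet normal 0.959 -0.270 -0.081
  outer loop
   vertex 4.0 0.9 0.6
   vertex 5.6 5.5 4.2
   vertex 4.1 0.0 4.8
  endloop
 endfacet
 facet normal -0.134 -0.017 -0.991
  outer loop
   vertex 2.6 6.0 0.7
   vertex 4.0 0.9 0.6
   vertex 0.1 2.5 1.1
  endloop
 endfacet
 facet normal 0.756 0.220 -0.617
  outer loop
   vertex 2.6 6.0 0.7
   vertex 5.6 5.5 4.2
   vertex 4.0 0.9 0.6
  endloop
 endfacet
 facet normal -0.368 -0.708 -0.602
  outer loop
   vertex 0.3 0.1 3.8
   vertex 0.1 2.5 1.1
   vertex 4.0 0.9 0.6
  endloop
 endfacet
 facet normal 0.030 -0.977 -0.210
  outer loop
   vertex 0.3 0.1 3.8
   vertex 4.0 0.9 0.6
   vertex 4.1 0.0 4.8
  endloop
 endfacet
 facet normal 0.935 -0.225 0.274
  outer loop
   vertex 4.4 2.1 5.5
   vertex 4.1 0.0 4.8
   vertex 5.6 5.5 4.2
  endloop
 endfacet
 facet normal -0.522 0.459 0.719
  outer loop
   vertex 4.4 2.1 5.5
   vertex 5.6 5.5 4.2
   vertex 0.3 0.1 3.8
  endloop
 endfacet
 facet normal -0.252 -0.274 0.928
  outer loop
   vertex 4.4 2.1 5.5
   vertex 0.3 0.1 3.8
   vertex 4.1 0.0 4.8
  endloop
 endfacet
 facet normal -0.419 0.777 0.470
  outer loop
   vertex 1.9 5.2 1.4
   vertex 5.6 5.5 4.2
   vertex 2.6 6.0 0.7
  endloop
 endfacet
 facet normal -0.551 0.491 0.675
  outer loop
   vertex 1.9 5.2 1.4
   vertex 0.3 0.1 3.8
   vertex 5.6 5.5 4.2
  endloop
 endfacet
 facet normal -0.811 0.560 -0.171
  outer loop
   vertex 1.9 5.2 1.4
   vertex 2.6 6.0 0.7
   vertex 0.1 2.5 1.1
  endloop
 endfacet
 facet normal -0.761 0.456 0.462
  outer loop
   vertex 1.9 5.2 1.4
   vertex 0.1 2.5 1.1
   vertex 0.3 0.1 3.8
  endloop
 endfacet
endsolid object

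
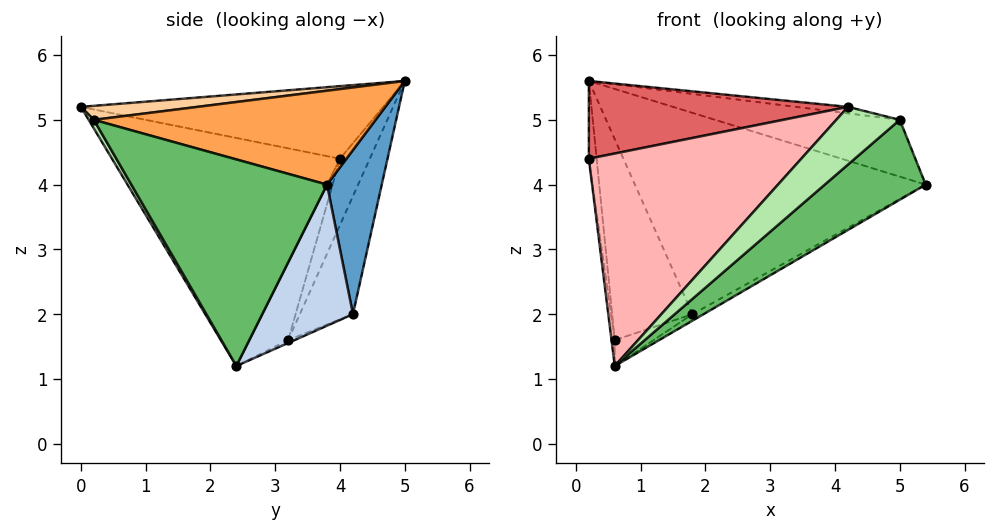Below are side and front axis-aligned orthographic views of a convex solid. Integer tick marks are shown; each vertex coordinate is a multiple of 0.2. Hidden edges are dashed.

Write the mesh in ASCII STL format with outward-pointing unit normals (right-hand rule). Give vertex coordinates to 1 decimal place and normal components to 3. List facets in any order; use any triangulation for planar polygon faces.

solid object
 facet normal 0.183 0.974 -0.135
  outer loop
   vertex 1.8 4.2 2.0
   vertex 0.2 5.0 5.6
   vertex 5.4 3.8 4.0
  endloop
 endfacet
 facet normal 0.490 0.060 -0.870
  outer loop
   vertex 1.8 4.2 2.0
   vertex 5.4 3.8 4.0
   vertex 0.6 2.4 1.2
  endloop
 endfacet
 facet normal 0.333 0.218 0.918
  outer loop
   vertex 5.0 0.2 5.0
   vertex 5.4 3.8 4.0
   vertex 0.2 5.0 5.6
  endloop
 endfacet
 facet normal 0.218 0.097 0.971
  outer loop
   vertex 5.0 0.2 5.0
   vertex 0.2 5.0 5.6
   vertex 4.2 0.0 5.2
  endloop
 endfacet
 facet normal 0.543 -0.280 -0.791
  outer loop
   vertex 5.0 0.2 5.0
   vertex 0.6 2.4 1.2
   vertex 5.4 3.8 4.0
  endloop
 endfacet
 facet normal 0.068 -0.828 -0.557
  outer loop
   vertex 5.0 0.2 5.0
   vertex 4.2 0.0 5.2
   vertex 0.6 2.4 1.2
  endloop
 endfacet
 facet normal -0.667 -0.572 0.477
  outer loop
   vertex 0.2 4.0 4.4
   vertex 4.2 0.0 5.2
   vertex 0.2 5.0 5.6
  endloop
 endfacet
 facet normal -0.710 -0.661 0.242
  outer loop
   vertex 0.2 4.0 4.4
   vertex 0.6 2.4 1.2
   vertex 4.2 0.0 5.2
  endloop
 endfacet
 facet normal -0.507 0.766 -0.395
  outer loop
   vertex 0.6 3.2 1.6
   vertex 0.2 5.0 5.6
   vertex 1.8 4.2 2.0
  endloop
 endfacet
 facet normal -0.074 0.446 -0.892
  outer loop
   vertex 0.6 3.2 1.6
   vertex 1.8 4.2 2.0
   vertex 0.6 2.4 1.2
  endloop
 endfacet
 facet normal -0.947 0.247 -0.206
  outer loop
   vertex 0.6 3.2 1.6
   vertex 0.2 4.0 4.4
   vertex 0.2 5.0 5.6
  endloop
 endfacet
 facet normal -0.983 0.082 -0.164
  outer loop
   vertex 0.6 3.2 1.6
   vertex 0.6 2.4 1.2
   vertex 0.2 4.0 4.4
  endloop
 endfacet
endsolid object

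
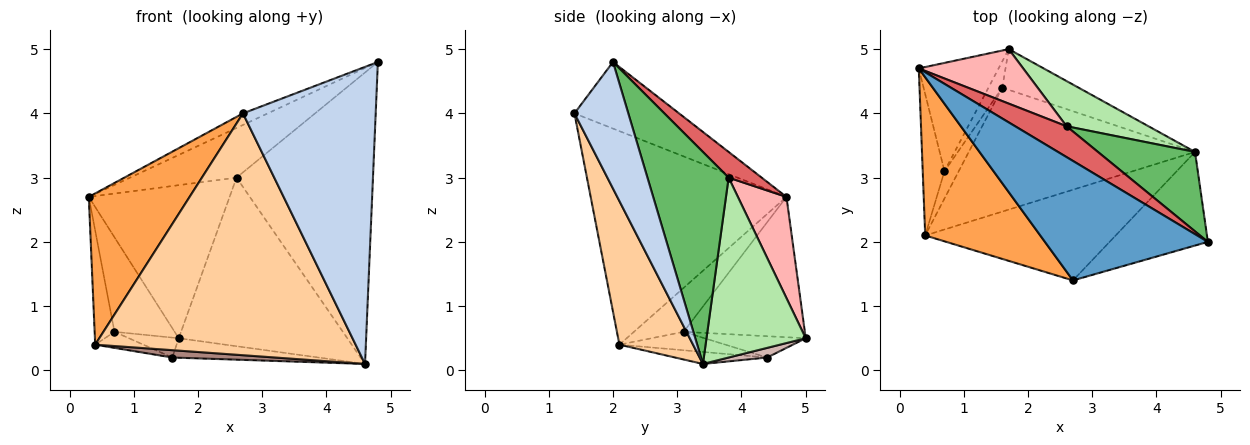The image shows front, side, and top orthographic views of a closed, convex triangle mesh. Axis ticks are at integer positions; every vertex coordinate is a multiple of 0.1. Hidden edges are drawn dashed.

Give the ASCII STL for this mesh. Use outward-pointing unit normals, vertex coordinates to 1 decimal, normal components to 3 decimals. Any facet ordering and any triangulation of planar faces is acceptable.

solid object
 facet normal -0.377 0.089 0.922
  outer loop
   vertex 2.7 1.4 4.0
   vertex 4.8 2.0 4.8
   vertex 0.3 4.7 2.7
  endloop
 endfacet
 facet normal 0.361 -0.889 -0.280
  outer loop
   vertex 4.6 3.4 0.1
   vertex 4.8 2.0 4.8
   vertex 2.7 1.4 4.0
  endloop
 endfacet
 facet normal -0.802 -0.413 0.432
  outer loop
   vertex 0.4 2.1 0.4
   vertex 2.7 1.4 4.0
   vertex 0.3 4.7 2.7
  endloop
 endfacet
 facet normal 0.256 -0.905 -0.339
  outer loop
   vertex 0.4 2.1 0.4
   vertex 4.6 3.4 0.1
   vertex 2.7 1.4 4.0
  endloop
 endfacet
 facet normal 0.498 0.837 0.228
  outer loop
   vertex 2.6 3.8 3.0
   vertex 4.8 2.0 4.8
   vertex 4.6 3.4 0.1
  endloop
 endfacet
 facet normal 0.494 0.840 0.225
  outer loop
   vertex 2.6 3.8 3.0
   vertex 4.6 3.4 0.1
   vertex 1.7 5.0 0.5
  endloop
 endfacet
 facet normal 0.255 0.822 0.510
  outer loop
   vertex 2.6 3.8 3.0
   vertex 0.3 4.7 2.7
   vertex 4.8 2.0 4.8
  endloop
 endfacet
 facet normal 0.309 0.896 0.319
  outer loop
   vertex 2.6 3.8 3.0
   vertex 1.7 5.0 0.5
   vertex 0.3 4.7 2.7
  endloop
 endfacet
 facet normal -0.844 0.337 -0.417
  outer loop
   vertex 0.7 3.1 0.6
   vertex 0.4 2.1 0.4
   vertex 0.3 4.7 2.7
  endloop
 endfacet
 facet normal -0.798 0.396 -0.454
  outer loop
   vertex 0.7 3.1 0.6
   vertex 0.3 4.7 2.7
   vertex 1.7 5.0 0.5
  endloop
 endfacet
 facet normal -0.053 -0.059 -0.997
  outer loop
   vertex 1.6 4.4 0.2
   vertex 4.6 3.4 0.1
   vertex 0.4 2.1 0.4
  endloop
 endfacet
 facet normal 0.113 0.429 -0.896
  outer loop
   vertex 1.6 4.4 0.2
   vertex 1.7 5.0 0.5
   vertex 4.6 3.4 0.1
  endloop
 endfacet
 facet normal -0.745 0.338 -0.575
  outer loop
   vertex 1.6 4.4 0.2
   vertex 0.4 2.1 0.4
   vertex 0.7 3.1 0.6
  endloop
 endfacet
 facet normal -0.775 0.381 -0.504
  outer loop
   vertex 1.6 4.4 0.2
   vertex 0.7 3.1 0.6
   vertex 1.7 5.0 0.5
  endloop
 endfacet
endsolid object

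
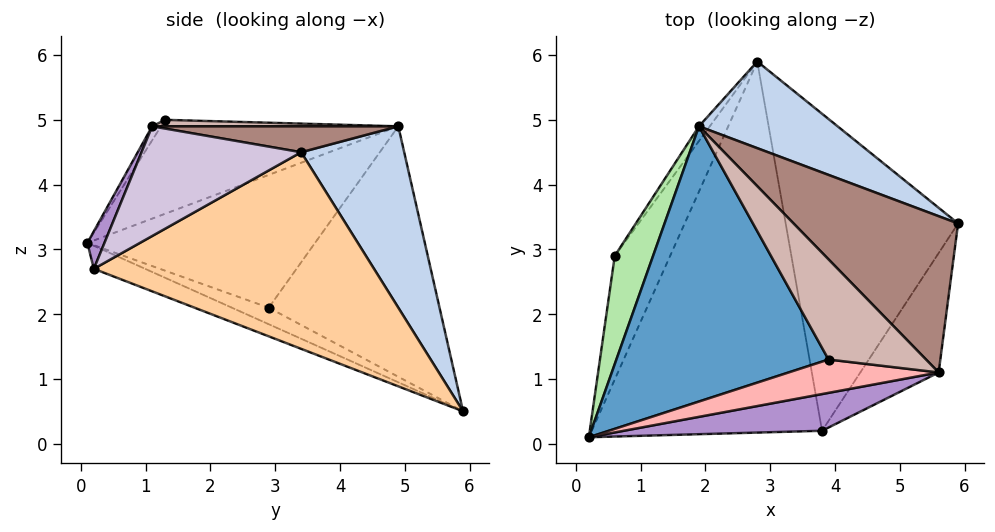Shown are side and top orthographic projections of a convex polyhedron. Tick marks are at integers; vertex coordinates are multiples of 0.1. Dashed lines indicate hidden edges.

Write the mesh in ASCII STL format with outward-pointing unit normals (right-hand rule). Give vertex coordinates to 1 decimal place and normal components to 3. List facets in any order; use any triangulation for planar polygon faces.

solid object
 facet normal -0.397 -0.196 0.897
  outer loop
   vertex 1.9 4.9 4.9
   vertex 0.2 0.1 3.1
   vertex 3.9 1.3 5.0
  endloop
 endfacet
 facet normal 0.362 0.890 0.276
  outer loop
   vertex 1.9 4.9 4.9
   vertex 5.9 3.4 4.5
   vertex 2.8 5.9 0.5
  endloop
 endfacet
 facet normal -0.092 -0.373 -0.923
  outer loop
   vertex 3.8 0.2 2.7
   vertex 0.2 0.1 3.1
   vertex 2.8 5.9 0.5
  endloop
 endfacet
 facet normal 0.746 -0.122 -0.654
  outer loop
   vertex 3.8 0.2 2.7
   vertex 2.8 5.9 0.5
   vertex 5.9 3.4 4.5
  endloop
 endfacet
 facet normal -0.274 -0.289 -0.917
  outer loop
   vertex 0.6 2.9 2.1
   vertex 2.8 5.9 0.5
   vertex 0.2 0.1 3.1
  endloop
 endfacet
 facet normal -0.935 0.230 0.270
  outer loop
   vertex 0.6 2.9 2.1
   vertex 0.2 0.1 3.1
   vertex 1.9 4.9 4.9
  endloop
 endfacet
 facet normal -0.815 0.579 -0.035
  outer loop
   vertex 0.6 2.9 2.1
   vertex 1.9 4.9 4.9
   vertex 2.8 5.9 0.5
  endloop
 endfacet
 facet normal -0.057 -0.790 0.610
  outer loop
   vertex 5.6 1.1 4.9
   vertex 3.9 1.3 5.0
   vertex 0.2 0.1 3.1
  endloop
 endfacet
 facet normal 0.063 -0.941 0.333
  outer loop
   vertex 5.6 1.1 4.9
   vertex 0.2 0.1 3.1
   vertex 3.8 0.2 2.7
  endloop
 endfacet
 facet normal 0.797 -0.203 -0.569
  outer loop
   vertex 5.6 1.1 4.9
   vertex 3.8 0.2 2.7
   vertex 5.9 3.4 4.5
  endloop
 endfacet
 facet normal 0.154 0.150 0.977
  outer loop
   vertex 5.6 1.1 4.9
   vertex 5.9 3.4 4.5
   vertex 1.9 4.9 4.9
  endloop
 endfacet
 facet normal 0.066 0.064 0.996
  outer loop
   vertex 5.6 1.1 4.9
   vertex 1.9 4.9 4.9
   vertex 3.9 1.3 5.0
  endloop
 endfacet
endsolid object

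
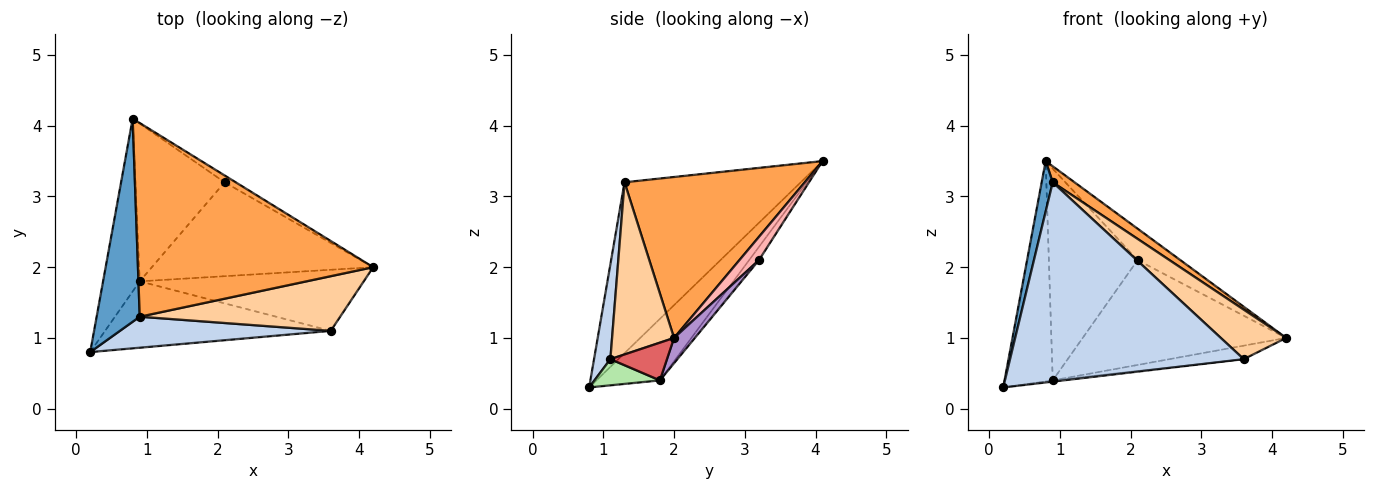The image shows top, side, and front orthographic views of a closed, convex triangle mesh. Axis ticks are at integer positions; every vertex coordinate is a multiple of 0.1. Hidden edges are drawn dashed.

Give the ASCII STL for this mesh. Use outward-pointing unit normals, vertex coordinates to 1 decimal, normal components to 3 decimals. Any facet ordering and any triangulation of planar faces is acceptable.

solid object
 facet normal -0.968 -0.061 0.244
  outer loop
   vertex 0.9 1.3 3.2
   vertex 0.8 4.1 3.5
   vertex 0.2 0.8 0.3
  endloop
 endfacet
 facet normal 0.069 -0.986 0.153
  outer loop
   vertex 0.9 1.3 3.2
   vertex 0.2 0.8 0.3
   vertex 3.6 1.1 0.7
  endloop
 endfacet
 facet normal 0.563 -0.068 0.823
  outer loop
   vertex 0.9 1.3 3.2
   vertex 4.2 2.0 1.0
   vertex 0.8 4.1 3.5
  endloop
 endfacet
 facet normal 0.537 -0.566 0.625
  outer loop
   vertex 0.9 1.3 3.2
   vertex 3.6 1.1 0.7
   vertex 4.2 2.0 1.0
  endloop
 endfacet
 facet normal -0.719 0.546 -0.429
  outer loop
   vertex 0.9 1.8 0.4
   vertex 0.2 0.8 0.3
   vertex 0.8 4.1 3.5
  endloop
 endfacet
 facet normal 0.115 0.019 -0.993
  outer loop
   vertex 0.9 1.8 0.4
   vertex 3.6 1.1 0.7
   vertex 0.2 0.8 0.3
  endloop
 endfacet
 facet normal 0.162 0.213 -0.963
  outer loop
   vertex 0.9 1.8 0.4
   vertex 4.2 2.0 1.0
   vertex 3.6 1.1 0.7
  endloop
 endfacet
 facet normal 0.408 0.892 -0.195
  outer loop
   vertex 2.1 3.2 2.1
   vertex 0.8 4.1 3.5
   vertex 4.2 2.0 1.0
  endloop
 endfacet
 facet normal 0.076 0.743 -0.665
  outer loop
   vertex 2.1 3.2 2.1
   vertex 4.2 2.0 1.0
   vertex 0.9 1.8 0.4
  endloop
 endfacet
 facet normal -0.088 0.799 -0.595
  outer loop
   vertex 2.1 3.2 2.1
   vertex 0.9 1.8 0.4
   vertex 0.8 4.1 3.5
  endloop
 endfacet
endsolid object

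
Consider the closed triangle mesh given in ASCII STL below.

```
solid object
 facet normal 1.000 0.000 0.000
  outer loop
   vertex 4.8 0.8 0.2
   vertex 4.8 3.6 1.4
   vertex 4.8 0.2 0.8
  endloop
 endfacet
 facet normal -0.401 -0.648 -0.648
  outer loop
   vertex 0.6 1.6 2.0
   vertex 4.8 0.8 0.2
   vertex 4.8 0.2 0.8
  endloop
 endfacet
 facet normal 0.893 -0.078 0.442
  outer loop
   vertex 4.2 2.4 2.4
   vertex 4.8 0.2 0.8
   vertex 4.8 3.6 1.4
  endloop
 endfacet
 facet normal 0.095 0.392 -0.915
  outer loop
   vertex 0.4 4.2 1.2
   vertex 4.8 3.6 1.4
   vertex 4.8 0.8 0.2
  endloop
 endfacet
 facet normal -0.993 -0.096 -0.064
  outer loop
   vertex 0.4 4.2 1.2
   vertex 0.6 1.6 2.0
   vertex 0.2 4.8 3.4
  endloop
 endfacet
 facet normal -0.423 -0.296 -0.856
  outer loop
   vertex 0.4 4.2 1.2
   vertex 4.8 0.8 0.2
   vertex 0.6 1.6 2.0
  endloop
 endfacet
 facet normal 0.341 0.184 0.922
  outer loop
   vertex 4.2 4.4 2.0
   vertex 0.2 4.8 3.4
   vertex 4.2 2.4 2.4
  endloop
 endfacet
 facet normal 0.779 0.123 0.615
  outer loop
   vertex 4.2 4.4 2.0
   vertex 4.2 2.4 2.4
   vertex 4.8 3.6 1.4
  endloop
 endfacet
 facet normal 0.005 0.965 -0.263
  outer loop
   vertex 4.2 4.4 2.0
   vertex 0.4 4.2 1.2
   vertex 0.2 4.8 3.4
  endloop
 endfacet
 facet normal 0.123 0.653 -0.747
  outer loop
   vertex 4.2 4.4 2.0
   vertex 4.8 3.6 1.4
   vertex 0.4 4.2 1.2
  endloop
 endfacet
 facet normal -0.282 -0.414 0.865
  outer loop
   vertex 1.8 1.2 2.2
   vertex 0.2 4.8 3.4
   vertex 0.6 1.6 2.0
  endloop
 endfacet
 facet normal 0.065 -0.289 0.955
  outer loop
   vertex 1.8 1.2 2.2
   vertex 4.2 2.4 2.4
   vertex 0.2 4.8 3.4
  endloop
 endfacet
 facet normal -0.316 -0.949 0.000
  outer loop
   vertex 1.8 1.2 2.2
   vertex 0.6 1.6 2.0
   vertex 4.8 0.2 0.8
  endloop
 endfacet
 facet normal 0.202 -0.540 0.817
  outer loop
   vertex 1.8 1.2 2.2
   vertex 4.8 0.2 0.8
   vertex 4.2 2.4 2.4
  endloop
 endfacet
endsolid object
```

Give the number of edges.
21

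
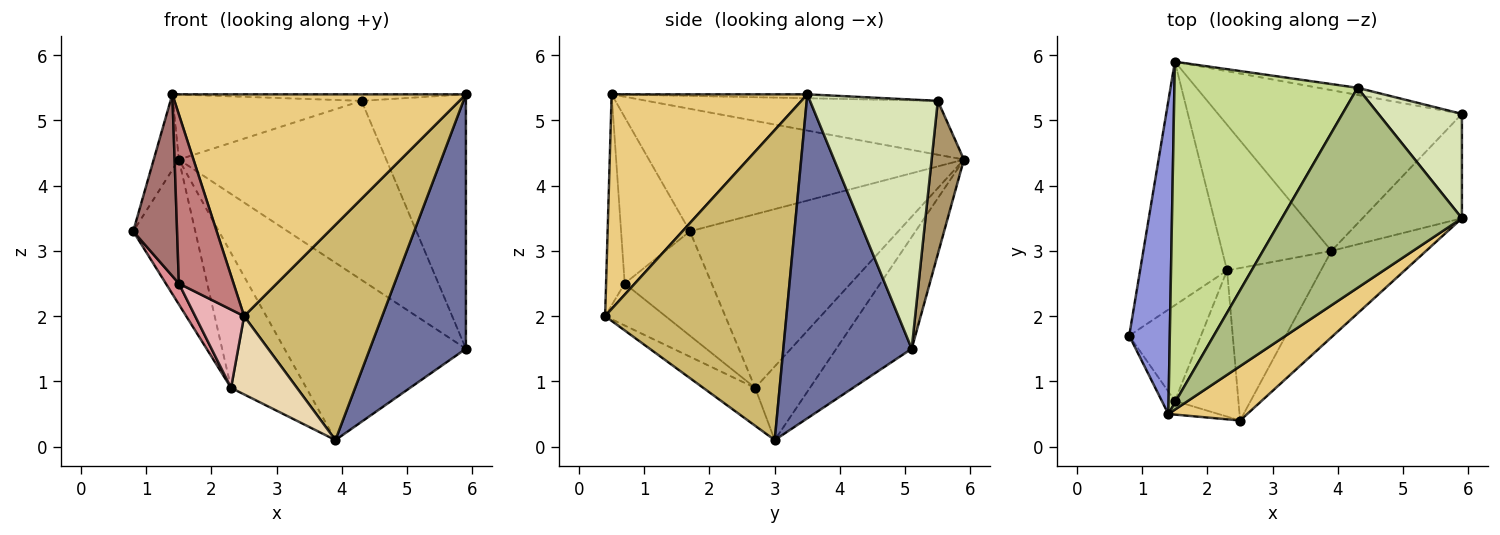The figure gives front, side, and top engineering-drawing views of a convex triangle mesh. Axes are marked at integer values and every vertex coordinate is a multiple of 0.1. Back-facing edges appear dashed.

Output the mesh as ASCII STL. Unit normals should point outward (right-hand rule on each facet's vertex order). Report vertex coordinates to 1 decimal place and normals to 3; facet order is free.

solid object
 facet normal 0.778 -0.582 -0.239
  outer loop
   vertex 5.9 5.1 1.5
   vertex 5.9 3.5 5.4
   vertex 3.9 3.0 0.1
  endloop
 endfacet
 facet normal -0.294 0.708 -0.642
  outer loop
   vertex 5.9 5.1 1.5
   vertex 3.9 3.0 0.1
   vertex 1.5 5.9 4.4
  endloop
 endfacet
 facet normal -0.947 0.076 0.314
  outer loop
   vertex 1.4 0.5 5.4
   vertex 1.5 5.9 4.4
   vertex 0.8 1.7 3.3
  endloop
 endfacet
 facet normal -0.864 0.257 -0.433
  outer loop
   vertex 2.3 2.7 0.9
   vertex 0.8 1.7 3.3
   vertex 1.5 5.9 4.4
  endloop
 endfacet
 facet normal -0.443 0.609 -0.658
  outer loop
   vertex 2.3 2.7 0.9
   vertex 1.5 5.9 4.4
   vertex 3.9 3.0 0.1
  endloop
 endfacet
 facet normal -0.022 0.033 0.999
  outer loop
   vertex 4.3 5.5 5.3
   vertex 1.4 0.5 5.4
   vertex 5.9 3.5 5.4
  endloop
 endfacet
 facet normal -0.278 0.180 0.944
  outer loop
   vertex 4.3 5.5 5.3
   vertex 1.5 5.9 4.4
   vertex 1.4 0.5 5.4
  endloop
 endfacet
 facet normal 0.750 0.612 0.251
  outer loop
   vertex 4.3 5.5 5.3
   vertex 5.9 3.5 5.4
   vertex 5.9 5.1 1.5
  endloop
 endfacet
 facet normal 0.154 0.987 -0.039
  outer loop
   vertex 4.3 5.5 5.3
   vertex 5.9 5.1 1.5
   vertex 1.5 5.9 4.4
  endloop
 endfacet
 facet normal 0.773 -0.589 -0.236
  outer loop
   vertex 2.5 0.4 2.0
   vertex 3.9 3.0 0.1
   vertex 5.9 3.5 5.4
  endloop
 endfacet
 facet normal 0.544 -0.815 0.200
  outer loop
   vertex 2.5 0.4 2.0
   vertex 5.9 3.5 5.4
   vertex 1.4 0.5 5.4
  endloop
 endfacet
 facet normal -0.338 -0.430 -0.837
  outer loop
   vertex 2.5 0.4 2.0
   vertex 2.3 2.7 0.9
   vertex 3.9 3.0 0.1
  endloop
 endfacet
 facet normal -0.841 -0.536 -0.066
  outer loop
   vertex 1.5 0.7 2.5
   vertex 1.4 0.5 5.4
   vertex 0.8 1.7 3.3
  endloop
 endfacet
 facet normal -0.321 -0.944 -0.076
  outer loop
   vertex 1.5 0.7 2.5
   vertex 2.5 0.4 2.0
   vertex 1.4 0.5 5.4
  endloop
 endfacet
 facet normal -0.818 -0.123 -0.562
  outer loop
   vertex 1.5 0.7 2.5
   vertex 0.8 1.7 3.3
   vertex 2.3 2.7 0.9
  endloop
 endfacet
 facet normal -0.503 -0.408 -0.762
  outer loop
   vertex 1.5 0.7 2.5
   vertex 2.3 2.7 0.9
   vertex 2.5 0.4 2.0
  endloop
 endfacet
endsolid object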